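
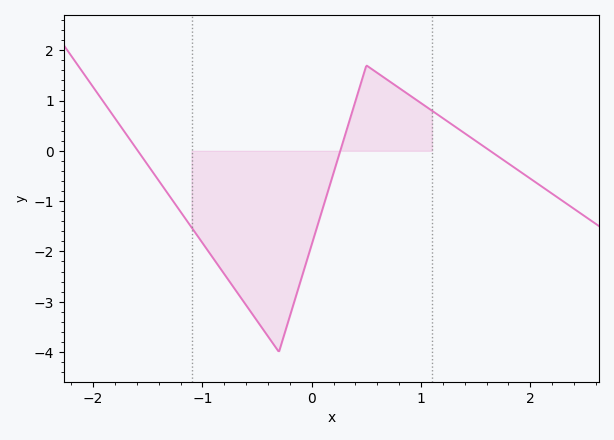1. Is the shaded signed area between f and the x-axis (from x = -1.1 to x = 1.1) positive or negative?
negative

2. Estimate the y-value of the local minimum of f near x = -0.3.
-4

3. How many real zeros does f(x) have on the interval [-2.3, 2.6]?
3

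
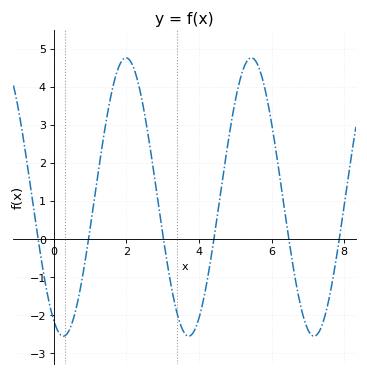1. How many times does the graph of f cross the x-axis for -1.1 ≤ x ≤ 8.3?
6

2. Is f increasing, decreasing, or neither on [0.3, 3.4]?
neither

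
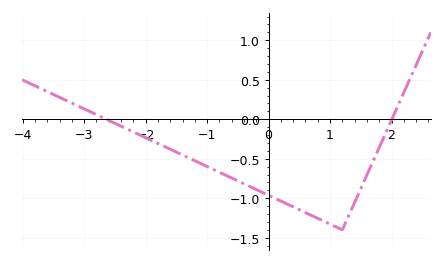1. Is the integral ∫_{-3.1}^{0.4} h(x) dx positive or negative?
negative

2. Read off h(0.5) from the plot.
-1.14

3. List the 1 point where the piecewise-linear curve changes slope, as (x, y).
(1.2, -1.4)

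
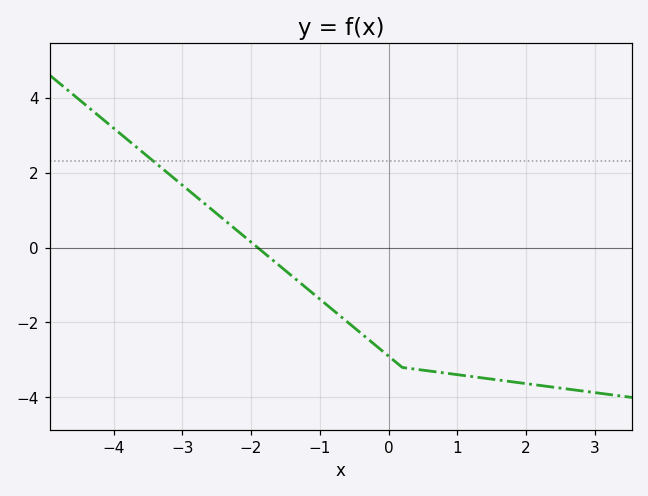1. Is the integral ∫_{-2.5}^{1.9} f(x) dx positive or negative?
negative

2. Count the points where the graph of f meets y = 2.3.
1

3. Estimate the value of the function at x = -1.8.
-0.2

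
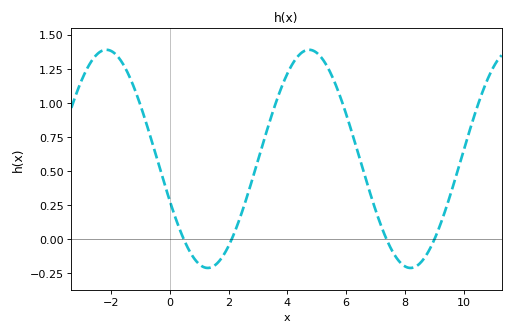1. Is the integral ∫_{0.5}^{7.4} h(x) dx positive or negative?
positive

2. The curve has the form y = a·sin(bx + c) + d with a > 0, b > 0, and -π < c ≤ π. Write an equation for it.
y = 0.8sin(0.91x - 2.74) + 0.59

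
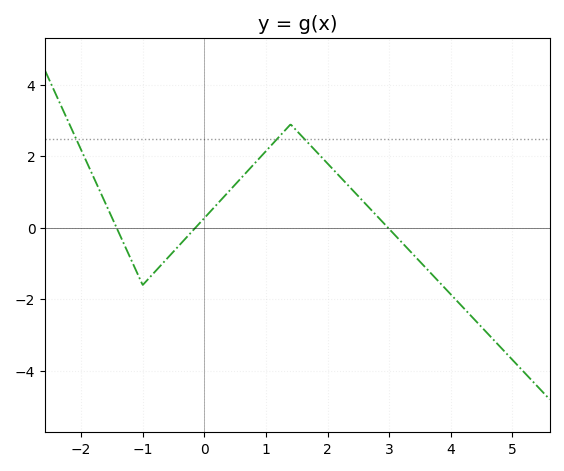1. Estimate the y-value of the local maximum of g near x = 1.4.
2.9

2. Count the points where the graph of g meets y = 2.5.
3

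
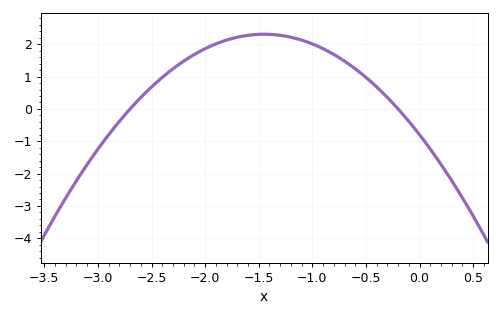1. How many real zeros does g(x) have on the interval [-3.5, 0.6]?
2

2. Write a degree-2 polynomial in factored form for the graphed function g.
y = -1.48(x + 2.7)(x + 0.2)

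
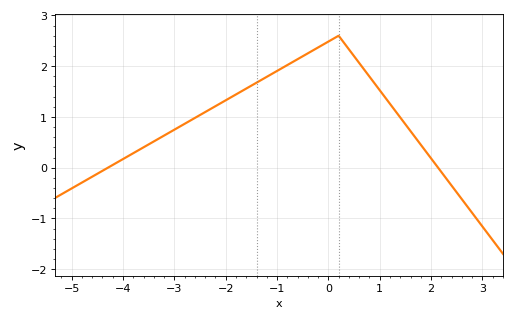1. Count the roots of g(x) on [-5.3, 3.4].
2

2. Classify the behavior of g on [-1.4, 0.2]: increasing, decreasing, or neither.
increasing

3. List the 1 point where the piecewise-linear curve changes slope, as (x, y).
(0.2, 2.6)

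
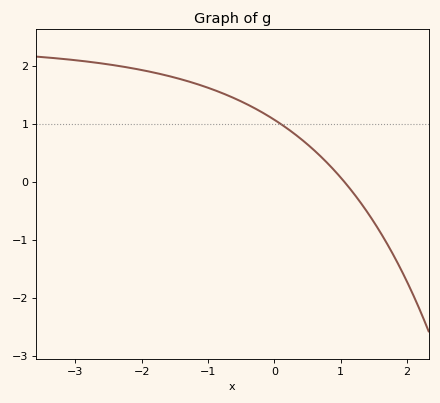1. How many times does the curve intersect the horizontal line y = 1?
1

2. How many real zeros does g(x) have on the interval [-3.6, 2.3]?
1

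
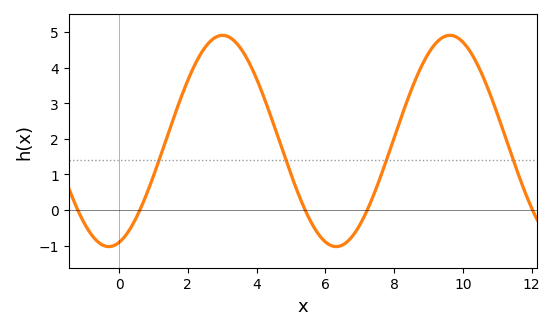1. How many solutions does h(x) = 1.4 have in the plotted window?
4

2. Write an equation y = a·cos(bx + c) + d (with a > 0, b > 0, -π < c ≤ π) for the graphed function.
y = 2.97cos(0.95x - 2.9) + 1.94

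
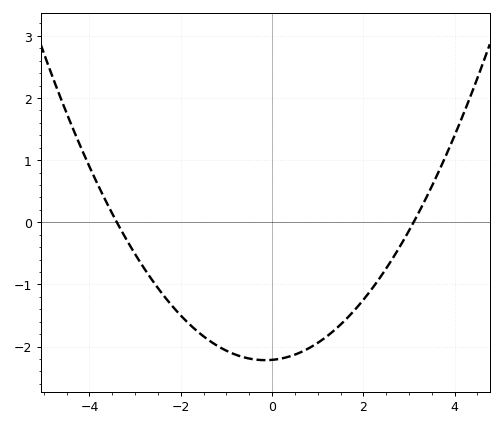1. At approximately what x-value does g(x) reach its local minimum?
-0.15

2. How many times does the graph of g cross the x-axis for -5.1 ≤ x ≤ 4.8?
2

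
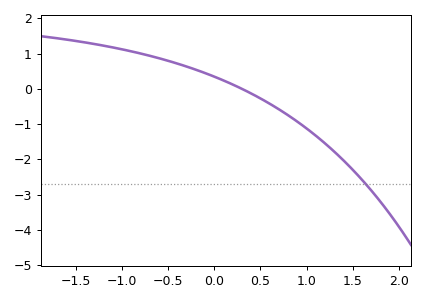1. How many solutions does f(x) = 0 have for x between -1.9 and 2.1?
1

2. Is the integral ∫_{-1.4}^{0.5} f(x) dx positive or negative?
positive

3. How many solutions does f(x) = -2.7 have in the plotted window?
1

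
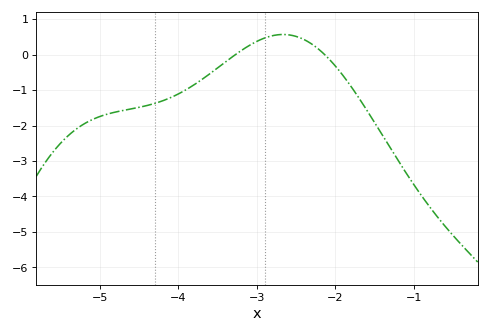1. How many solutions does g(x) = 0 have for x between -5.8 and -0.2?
2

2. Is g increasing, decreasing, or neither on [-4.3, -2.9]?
increasing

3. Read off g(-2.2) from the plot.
0.1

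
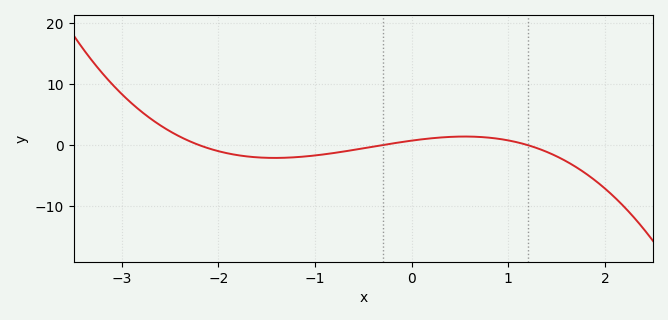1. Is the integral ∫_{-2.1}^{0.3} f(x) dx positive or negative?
negative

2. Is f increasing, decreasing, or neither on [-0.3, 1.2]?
neither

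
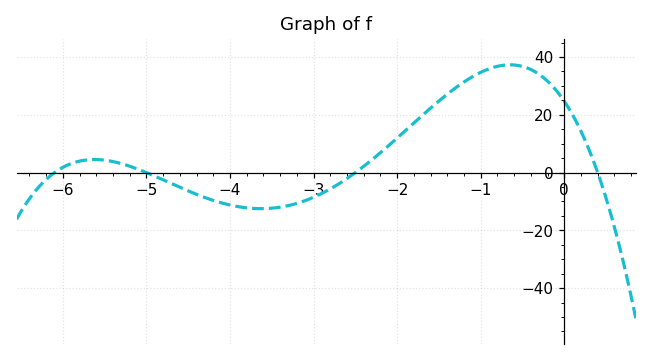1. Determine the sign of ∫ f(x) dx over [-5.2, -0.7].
positive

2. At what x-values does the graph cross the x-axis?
-6.1, -5, -2.5, 0.4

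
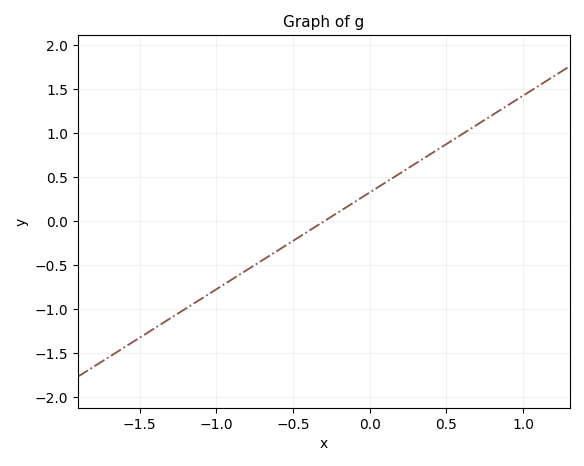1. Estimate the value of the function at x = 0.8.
1.21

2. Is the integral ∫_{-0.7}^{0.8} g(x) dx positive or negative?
positive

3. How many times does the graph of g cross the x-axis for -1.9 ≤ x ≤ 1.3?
1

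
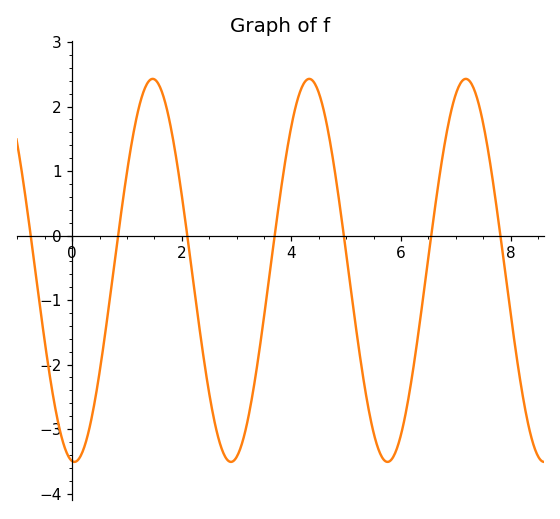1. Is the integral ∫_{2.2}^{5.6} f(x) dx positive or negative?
negative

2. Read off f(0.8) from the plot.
-0.246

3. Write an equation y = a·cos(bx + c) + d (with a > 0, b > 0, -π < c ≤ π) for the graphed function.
y = 2.97cos(2.2x + 3.05) - 0.54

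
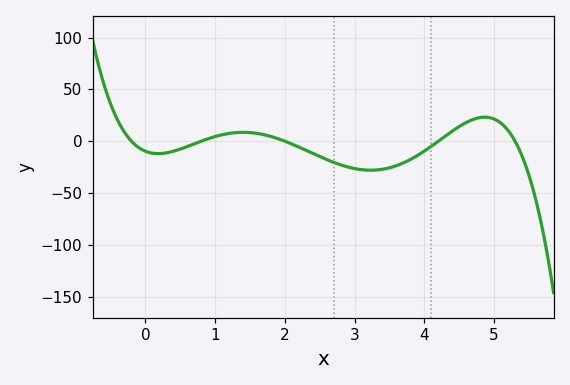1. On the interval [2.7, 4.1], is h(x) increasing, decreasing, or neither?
neither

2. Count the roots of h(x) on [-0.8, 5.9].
5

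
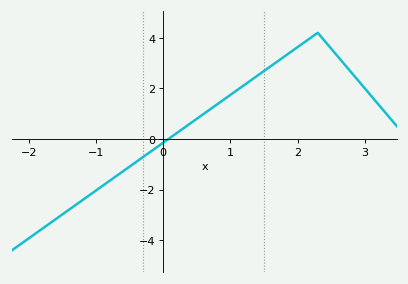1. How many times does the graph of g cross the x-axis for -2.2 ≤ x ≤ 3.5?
1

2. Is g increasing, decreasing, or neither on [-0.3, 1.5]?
increasing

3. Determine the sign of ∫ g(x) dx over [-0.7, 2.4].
positive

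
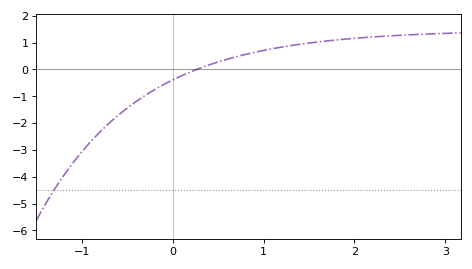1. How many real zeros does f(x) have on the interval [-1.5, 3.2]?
1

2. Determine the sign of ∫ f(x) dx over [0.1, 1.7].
positive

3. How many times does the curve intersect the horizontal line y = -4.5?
1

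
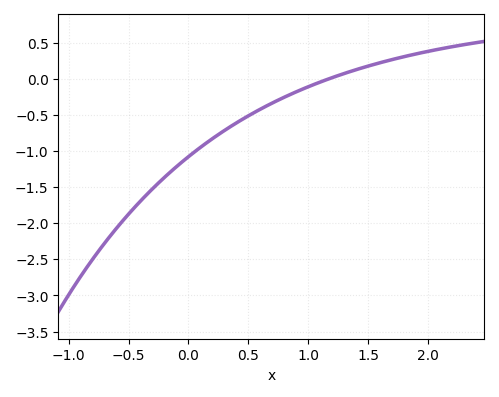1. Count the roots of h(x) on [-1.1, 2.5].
1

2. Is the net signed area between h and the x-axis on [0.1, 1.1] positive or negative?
negative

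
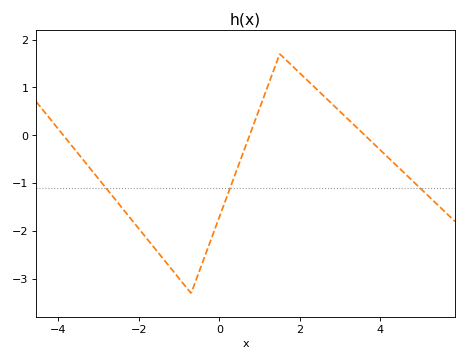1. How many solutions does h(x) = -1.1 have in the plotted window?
3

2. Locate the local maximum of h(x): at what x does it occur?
1.6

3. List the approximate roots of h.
-3.8, 0.8, 3.6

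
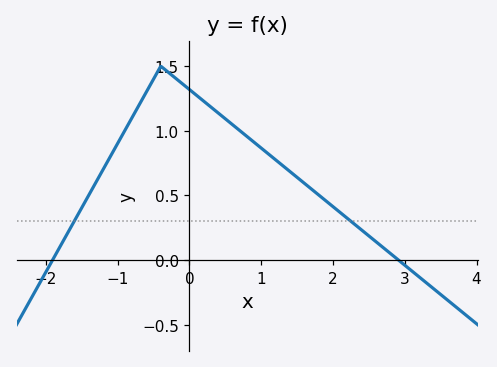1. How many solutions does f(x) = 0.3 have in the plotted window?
2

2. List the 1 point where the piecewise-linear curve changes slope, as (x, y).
(-0.4, 1.5)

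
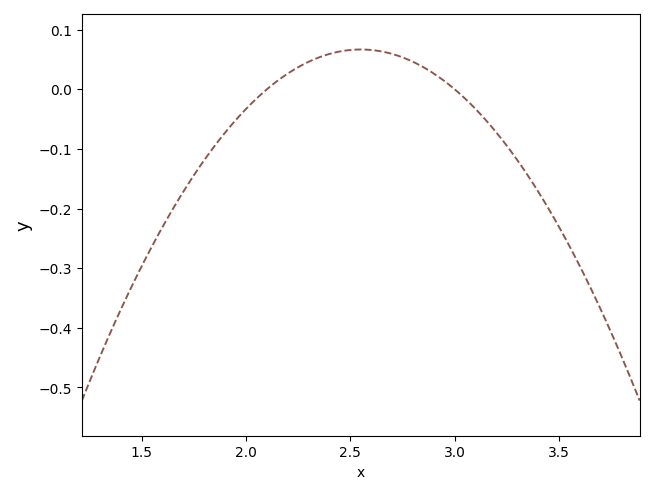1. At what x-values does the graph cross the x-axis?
2.1, 3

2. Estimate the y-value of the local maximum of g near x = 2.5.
0.07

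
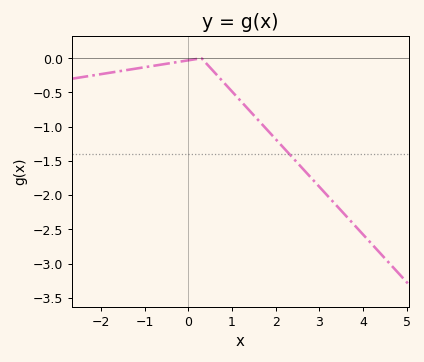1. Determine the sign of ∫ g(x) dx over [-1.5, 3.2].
negative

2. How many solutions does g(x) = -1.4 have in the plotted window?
1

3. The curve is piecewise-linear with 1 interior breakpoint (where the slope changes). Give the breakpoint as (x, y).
(0.3, 0)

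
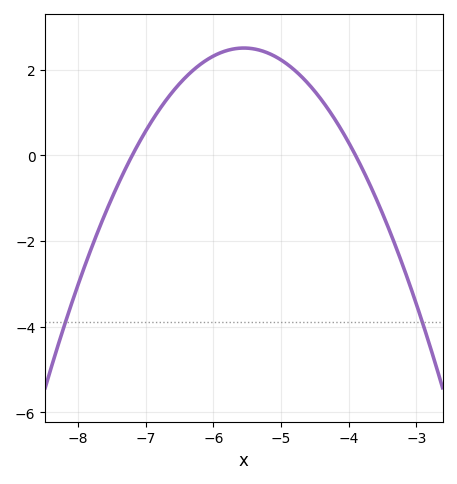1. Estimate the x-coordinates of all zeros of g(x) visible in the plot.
-7.2, -3.9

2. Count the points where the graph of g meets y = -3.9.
2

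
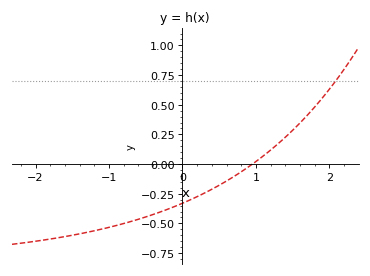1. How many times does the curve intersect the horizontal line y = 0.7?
1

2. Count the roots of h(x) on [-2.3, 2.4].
1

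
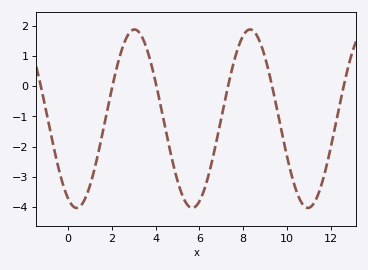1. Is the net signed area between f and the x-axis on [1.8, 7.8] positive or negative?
negative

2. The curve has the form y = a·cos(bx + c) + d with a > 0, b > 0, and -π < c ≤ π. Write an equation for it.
y = 2.95cos(1.2x + 2.7) - 1.08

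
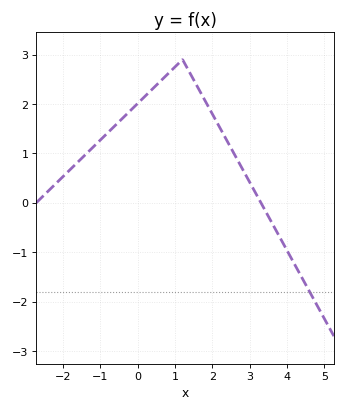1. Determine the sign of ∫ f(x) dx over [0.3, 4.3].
positive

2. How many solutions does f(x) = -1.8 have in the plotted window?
1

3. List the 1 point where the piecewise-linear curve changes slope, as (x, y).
(1.2, 2.9)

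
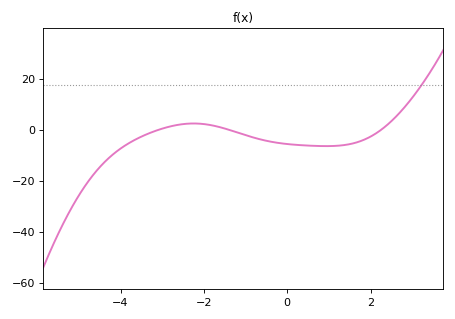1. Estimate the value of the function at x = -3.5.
-2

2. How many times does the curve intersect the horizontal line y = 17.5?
1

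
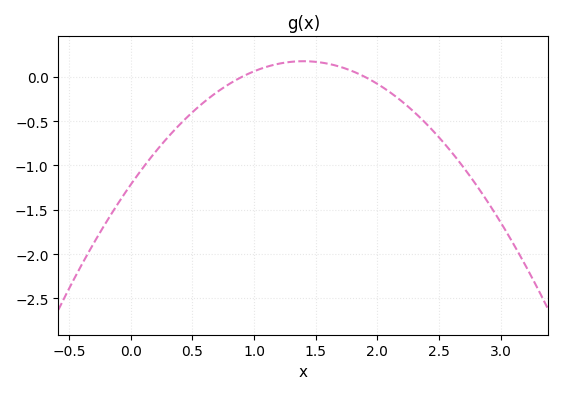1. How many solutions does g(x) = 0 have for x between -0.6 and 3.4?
2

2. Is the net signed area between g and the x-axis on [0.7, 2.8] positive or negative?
negative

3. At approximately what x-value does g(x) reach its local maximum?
1.4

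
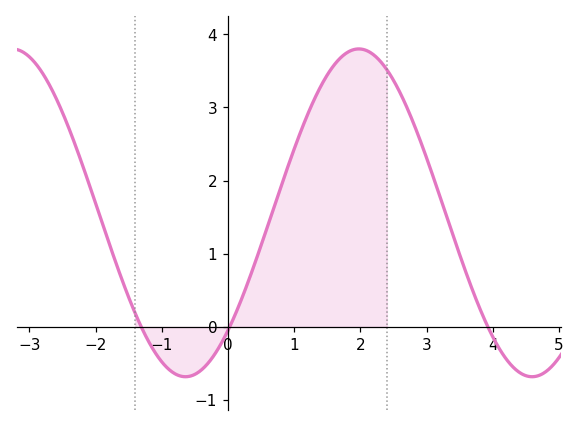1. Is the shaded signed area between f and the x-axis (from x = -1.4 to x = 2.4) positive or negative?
positive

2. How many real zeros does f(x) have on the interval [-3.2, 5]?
3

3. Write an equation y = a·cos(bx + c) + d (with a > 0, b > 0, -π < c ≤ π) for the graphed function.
y = 2.24cos(1.2x - 2.4) + 1.56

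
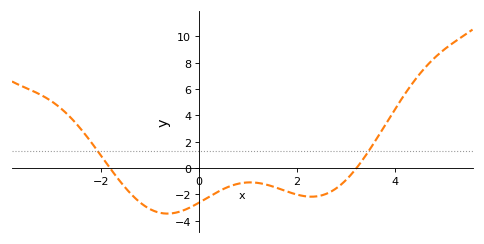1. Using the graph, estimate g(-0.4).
-3.31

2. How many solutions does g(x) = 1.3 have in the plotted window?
2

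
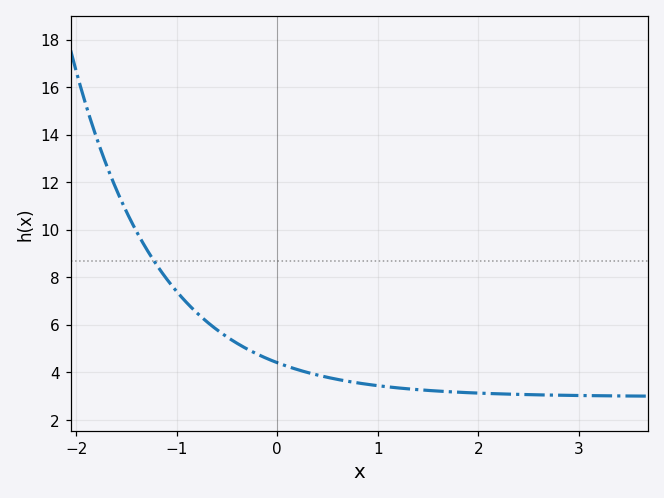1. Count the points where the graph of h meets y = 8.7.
1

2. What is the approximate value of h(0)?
4.4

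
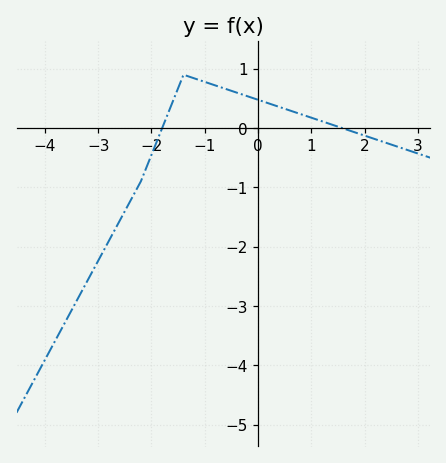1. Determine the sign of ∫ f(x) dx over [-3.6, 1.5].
negative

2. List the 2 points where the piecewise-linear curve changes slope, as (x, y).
(-2.2, -0.9); (-1.4, 0.9)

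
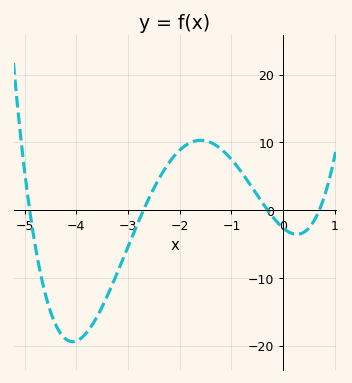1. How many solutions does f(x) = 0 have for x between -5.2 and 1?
4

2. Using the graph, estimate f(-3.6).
-16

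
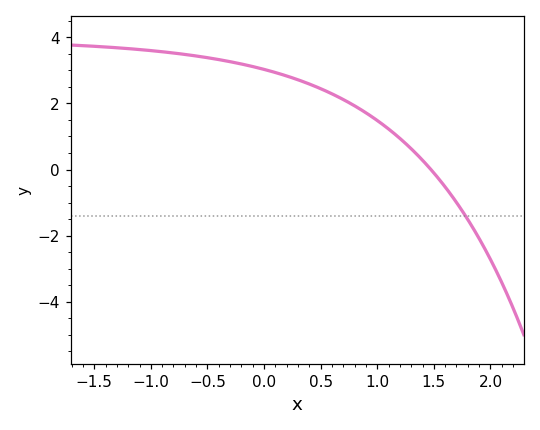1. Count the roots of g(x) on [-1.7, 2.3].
1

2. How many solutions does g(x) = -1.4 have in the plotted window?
1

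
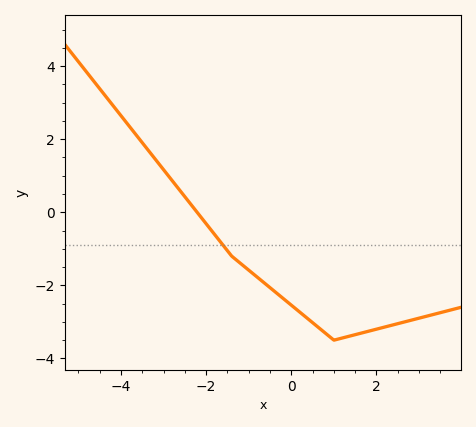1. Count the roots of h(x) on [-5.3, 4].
1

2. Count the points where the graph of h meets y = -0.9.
1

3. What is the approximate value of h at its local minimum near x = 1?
-3.5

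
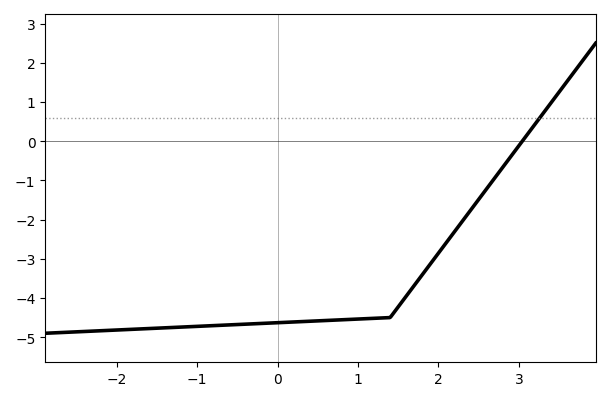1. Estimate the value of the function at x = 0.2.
-4.6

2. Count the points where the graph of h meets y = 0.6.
1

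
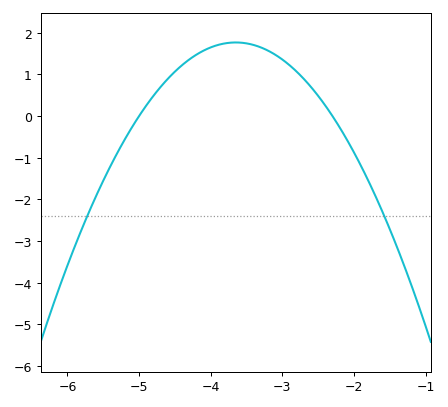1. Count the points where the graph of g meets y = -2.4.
2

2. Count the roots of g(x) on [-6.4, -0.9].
2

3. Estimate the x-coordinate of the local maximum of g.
-3.6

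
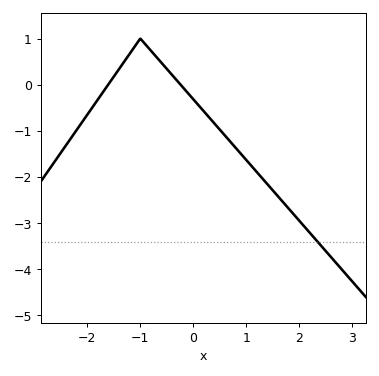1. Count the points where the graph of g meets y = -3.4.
1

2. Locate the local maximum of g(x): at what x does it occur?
-0.999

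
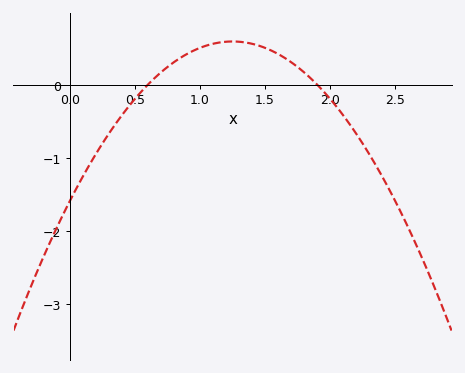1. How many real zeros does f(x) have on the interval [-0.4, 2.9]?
2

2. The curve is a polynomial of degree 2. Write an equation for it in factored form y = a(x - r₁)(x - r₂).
y = -1.4(x - 0.6)(x - 1.9)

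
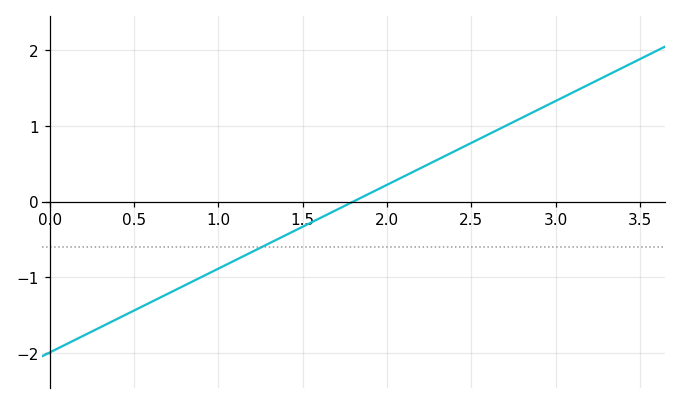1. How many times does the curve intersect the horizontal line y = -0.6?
1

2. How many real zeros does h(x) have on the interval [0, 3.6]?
1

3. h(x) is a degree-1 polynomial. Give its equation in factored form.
y = 1.11(x - 1.8)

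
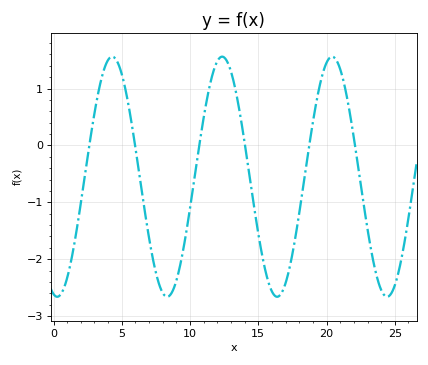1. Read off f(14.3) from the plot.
-0.441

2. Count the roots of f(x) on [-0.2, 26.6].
6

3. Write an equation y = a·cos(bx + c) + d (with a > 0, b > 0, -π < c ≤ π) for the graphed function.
y = 2.11cos(0.78x + 2.93) - 0.55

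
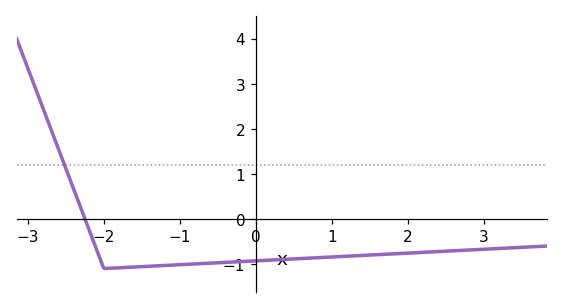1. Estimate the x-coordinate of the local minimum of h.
-2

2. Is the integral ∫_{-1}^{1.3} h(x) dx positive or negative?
negative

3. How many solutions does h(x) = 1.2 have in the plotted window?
1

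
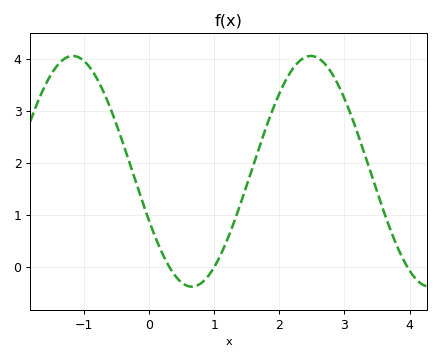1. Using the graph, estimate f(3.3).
2.21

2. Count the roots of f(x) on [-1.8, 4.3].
3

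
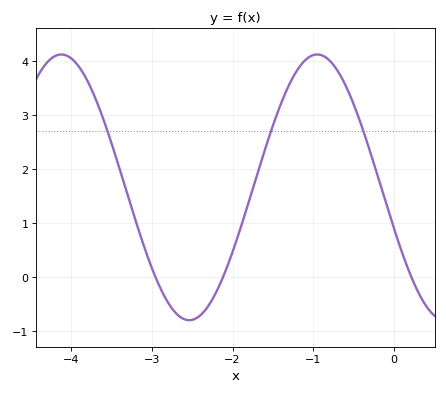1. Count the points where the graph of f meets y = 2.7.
3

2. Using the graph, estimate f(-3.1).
0.6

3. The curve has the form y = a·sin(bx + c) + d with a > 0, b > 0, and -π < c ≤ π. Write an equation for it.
y = 2.46sin(2x - 2.8) + 1.66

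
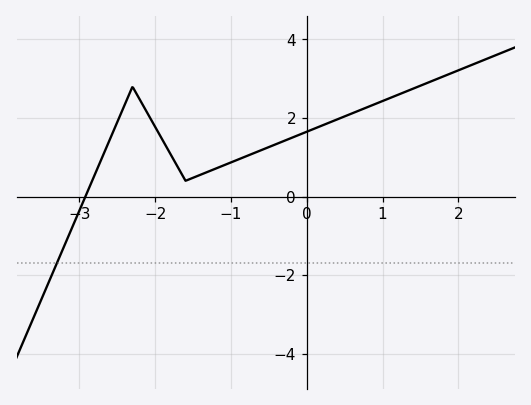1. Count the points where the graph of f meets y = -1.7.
1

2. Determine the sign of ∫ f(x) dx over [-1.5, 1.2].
positive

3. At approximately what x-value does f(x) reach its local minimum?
-1.6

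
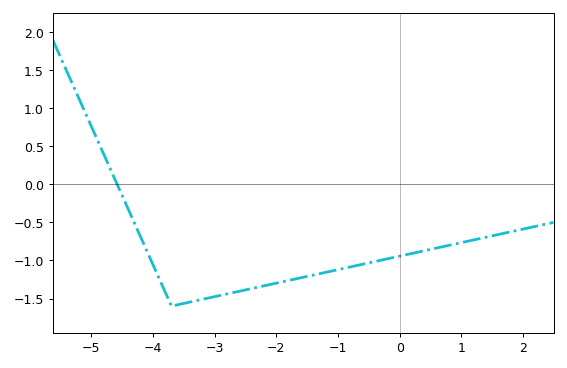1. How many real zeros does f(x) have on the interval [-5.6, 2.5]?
1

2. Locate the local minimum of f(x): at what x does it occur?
-3.7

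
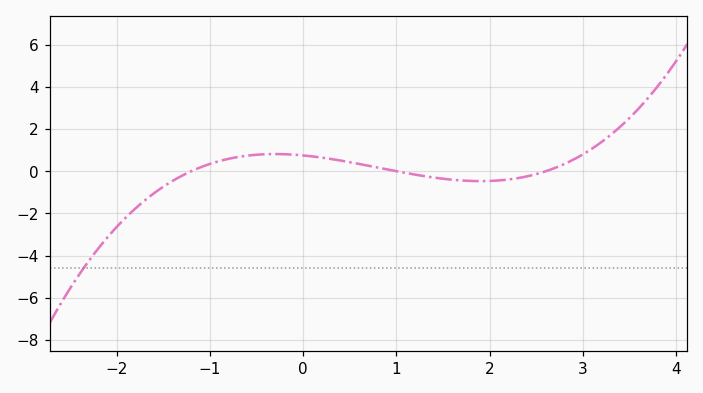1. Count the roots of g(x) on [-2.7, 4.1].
3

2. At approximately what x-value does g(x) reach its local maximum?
-0.301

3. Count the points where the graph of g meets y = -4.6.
1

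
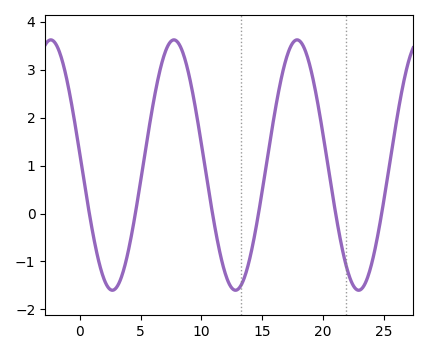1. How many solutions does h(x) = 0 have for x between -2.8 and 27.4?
6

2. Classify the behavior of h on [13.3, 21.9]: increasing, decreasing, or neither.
neither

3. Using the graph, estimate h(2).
-1.4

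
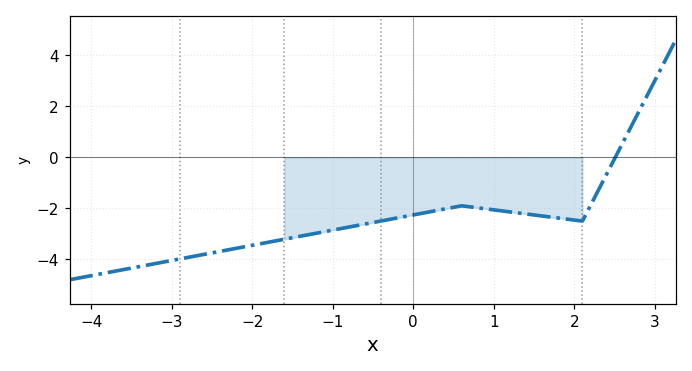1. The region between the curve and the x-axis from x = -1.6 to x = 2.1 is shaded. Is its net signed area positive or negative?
negative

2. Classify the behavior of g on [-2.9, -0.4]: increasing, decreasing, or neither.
increasing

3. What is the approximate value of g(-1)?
-2.8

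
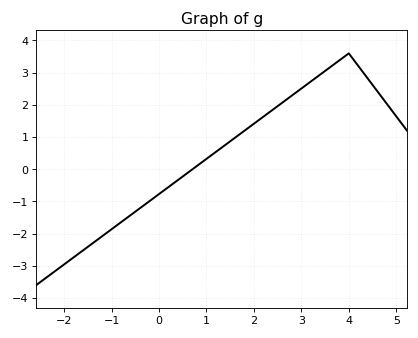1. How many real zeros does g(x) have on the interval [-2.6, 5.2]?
1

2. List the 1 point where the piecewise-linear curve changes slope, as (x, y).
(4, 3.6)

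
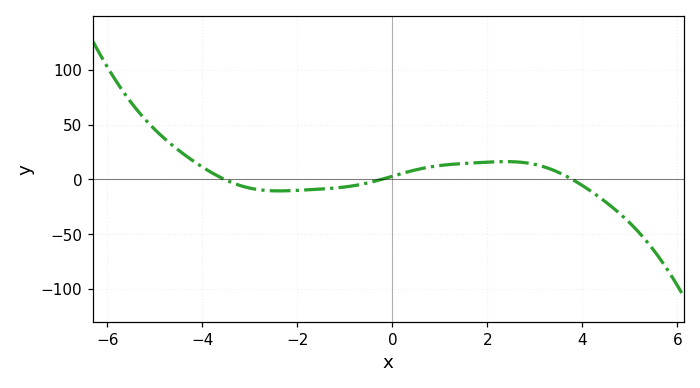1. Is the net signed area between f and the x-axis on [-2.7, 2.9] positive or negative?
positive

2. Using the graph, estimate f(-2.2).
-10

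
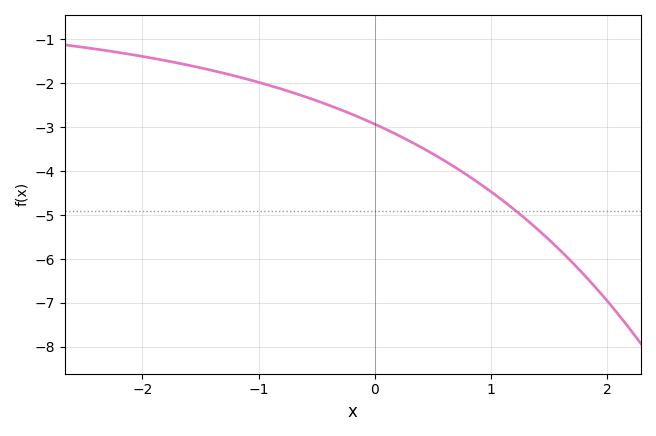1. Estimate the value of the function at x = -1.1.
-1.9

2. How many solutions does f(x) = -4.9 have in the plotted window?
1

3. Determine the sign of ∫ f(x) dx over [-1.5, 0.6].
negative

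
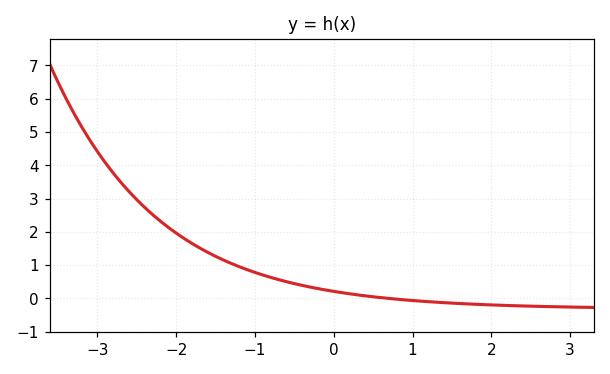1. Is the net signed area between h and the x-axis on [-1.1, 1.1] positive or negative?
positive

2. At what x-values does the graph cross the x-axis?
0.691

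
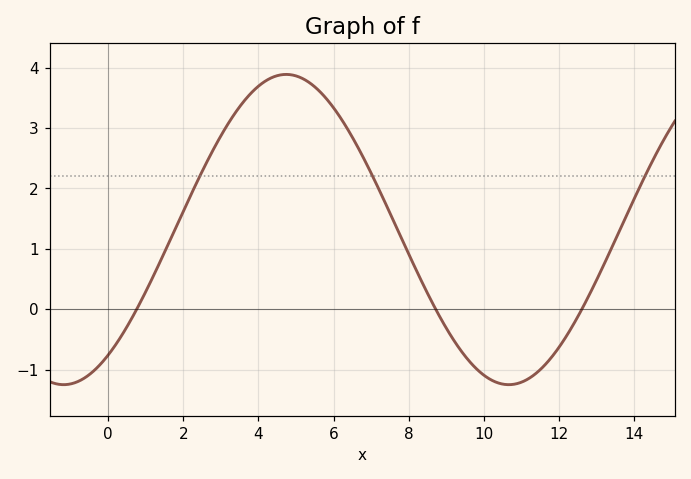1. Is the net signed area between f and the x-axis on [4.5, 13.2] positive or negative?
positive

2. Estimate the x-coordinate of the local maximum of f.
4.8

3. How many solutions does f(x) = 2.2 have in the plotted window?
3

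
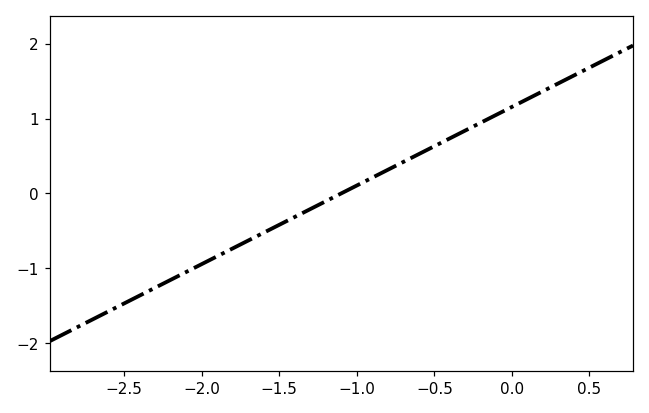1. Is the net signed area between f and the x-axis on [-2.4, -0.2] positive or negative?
negative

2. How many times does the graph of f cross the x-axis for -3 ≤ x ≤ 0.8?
1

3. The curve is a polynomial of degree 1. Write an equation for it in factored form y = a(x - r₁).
y = 1.05(x + 1.1)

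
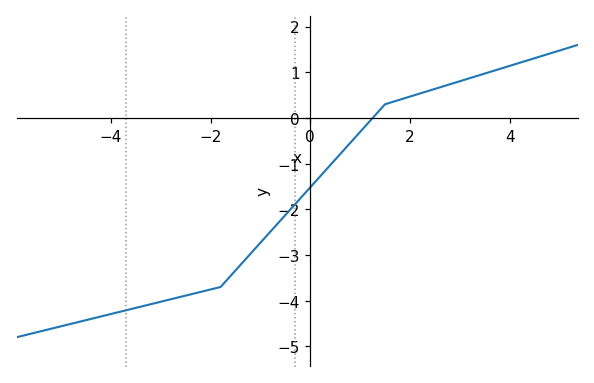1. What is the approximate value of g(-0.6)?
-2.2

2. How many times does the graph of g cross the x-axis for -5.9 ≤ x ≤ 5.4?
1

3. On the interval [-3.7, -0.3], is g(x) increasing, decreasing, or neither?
increasing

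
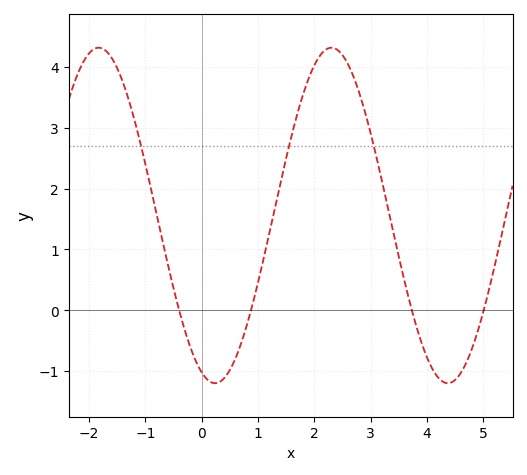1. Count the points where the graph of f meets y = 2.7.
3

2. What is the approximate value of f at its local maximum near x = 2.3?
4.3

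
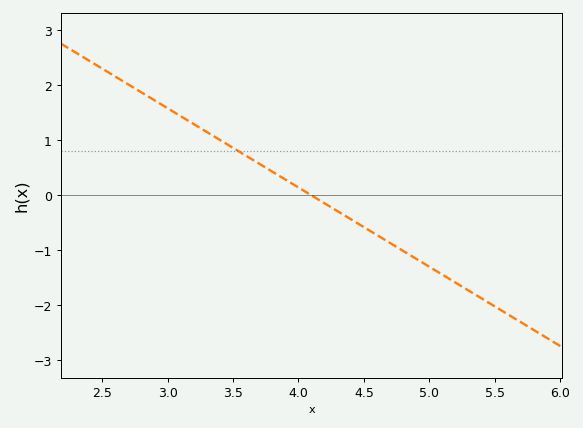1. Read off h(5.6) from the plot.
-2.2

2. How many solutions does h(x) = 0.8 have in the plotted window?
1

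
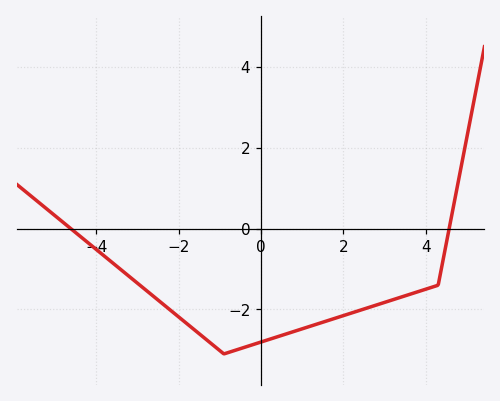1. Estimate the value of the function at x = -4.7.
0.072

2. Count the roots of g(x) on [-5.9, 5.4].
2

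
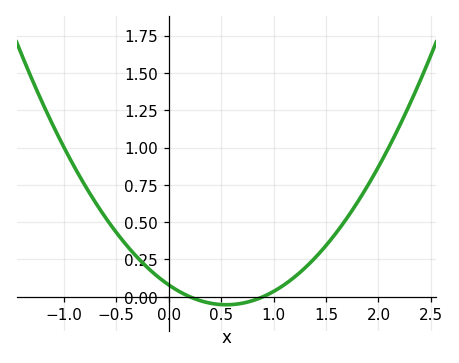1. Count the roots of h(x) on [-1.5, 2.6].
2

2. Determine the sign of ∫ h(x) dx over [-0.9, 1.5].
positive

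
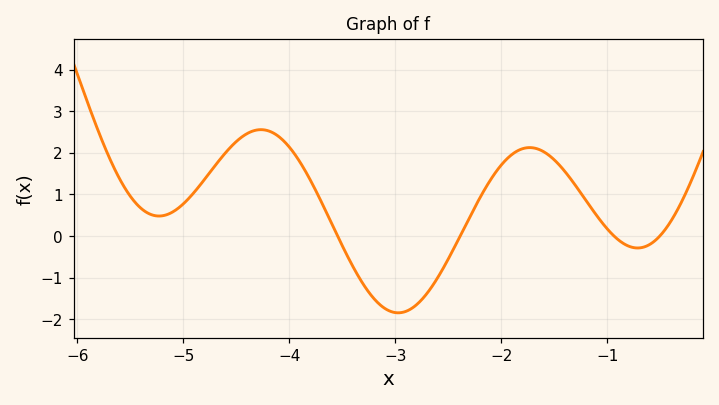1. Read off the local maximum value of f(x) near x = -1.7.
2.13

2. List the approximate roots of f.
-3.55, -2.39, -0.938, -0.506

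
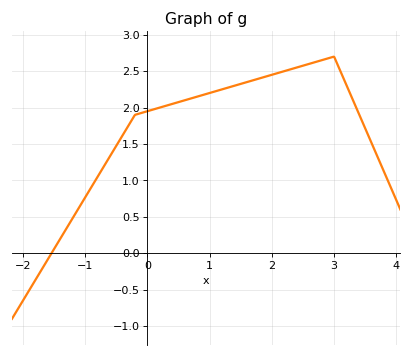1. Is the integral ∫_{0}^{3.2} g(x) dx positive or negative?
positive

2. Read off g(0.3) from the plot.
2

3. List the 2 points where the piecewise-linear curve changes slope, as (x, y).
(-0.2, 1.9); (3, 2.7)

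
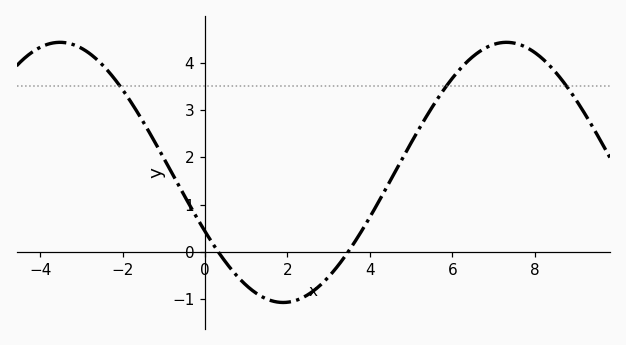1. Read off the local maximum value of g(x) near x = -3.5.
4.43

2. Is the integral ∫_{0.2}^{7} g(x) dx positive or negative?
positive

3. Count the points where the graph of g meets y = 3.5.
3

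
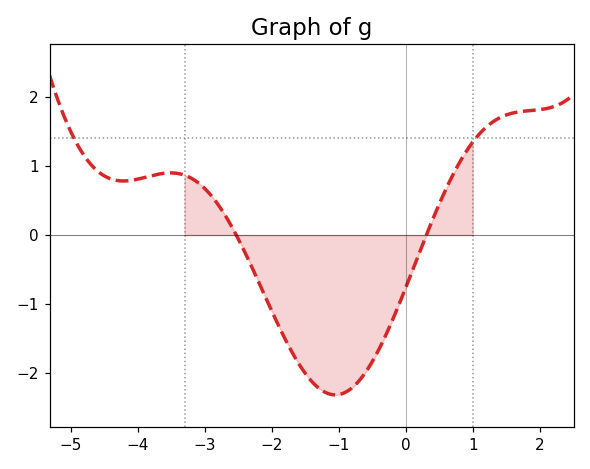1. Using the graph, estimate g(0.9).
1.2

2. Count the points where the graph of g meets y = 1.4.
2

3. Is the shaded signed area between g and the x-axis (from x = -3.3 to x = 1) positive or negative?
negative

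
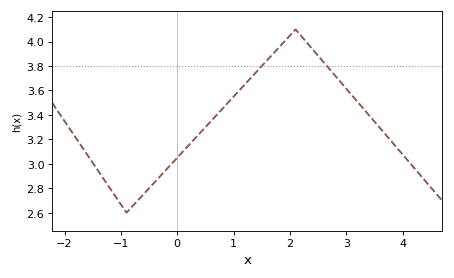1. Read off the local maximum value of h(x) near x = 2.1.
4.1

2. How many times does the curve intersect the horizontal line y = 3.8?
2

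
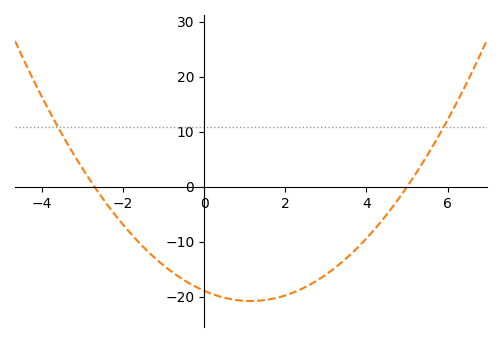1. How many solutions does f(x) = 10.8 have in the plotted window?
2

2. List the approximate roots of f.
-2.7, 5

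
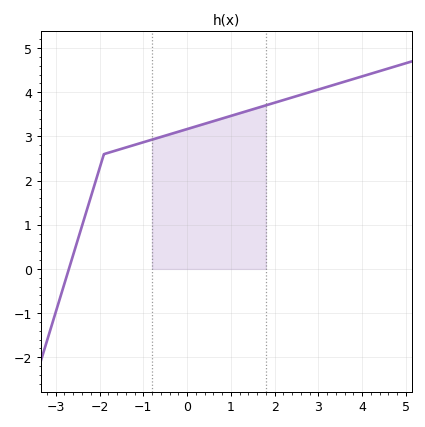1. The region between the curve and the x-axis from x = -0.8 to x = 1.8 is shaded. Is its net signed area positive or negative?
positive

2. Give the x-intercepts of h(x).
-2.6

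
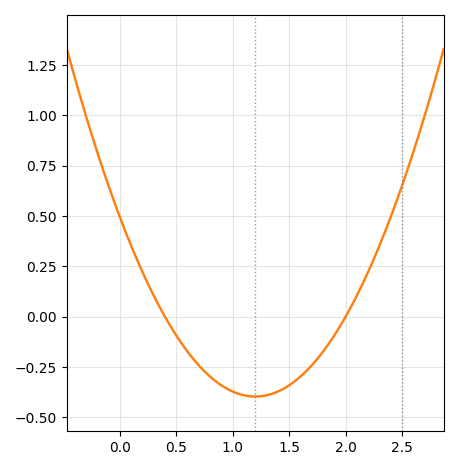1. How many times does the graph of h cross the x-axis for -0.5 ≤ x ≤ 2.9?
2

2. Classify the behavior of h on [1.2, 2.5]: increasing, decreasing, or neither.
increasing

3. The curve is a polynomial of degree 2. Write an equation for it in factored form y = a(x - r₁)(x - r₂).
y = 0.62(x - 0.4)(x - 2)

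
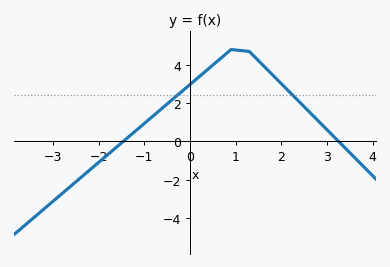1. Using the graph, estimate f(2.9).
0.8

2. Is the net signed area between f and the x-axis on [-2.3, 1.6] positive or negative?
positive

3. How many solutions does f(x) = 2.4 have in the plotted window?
2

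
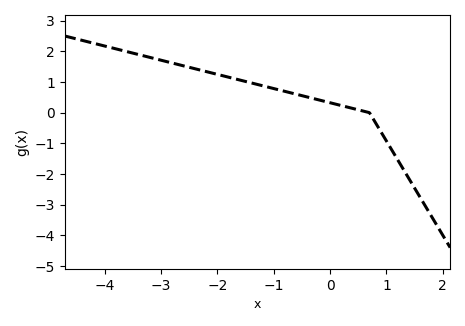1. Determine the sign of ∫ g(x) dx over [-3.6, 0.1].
positive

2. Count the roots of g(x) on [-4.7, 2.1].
1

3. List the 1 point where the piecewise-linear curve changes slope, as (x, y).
(0.7, 0)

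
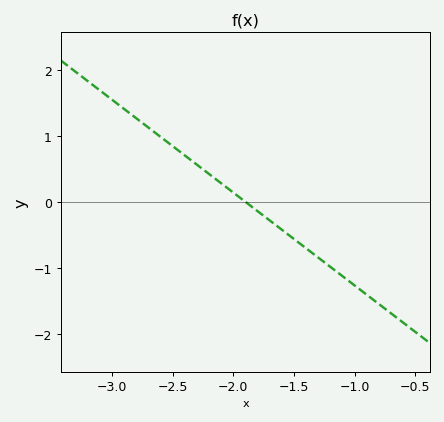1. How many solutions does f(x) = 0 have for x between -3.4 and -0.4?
1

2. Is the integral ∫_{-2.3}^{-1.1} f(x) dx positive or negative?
negative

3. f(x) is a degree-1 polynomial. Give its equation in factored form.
y = -1.41(x + 1.9)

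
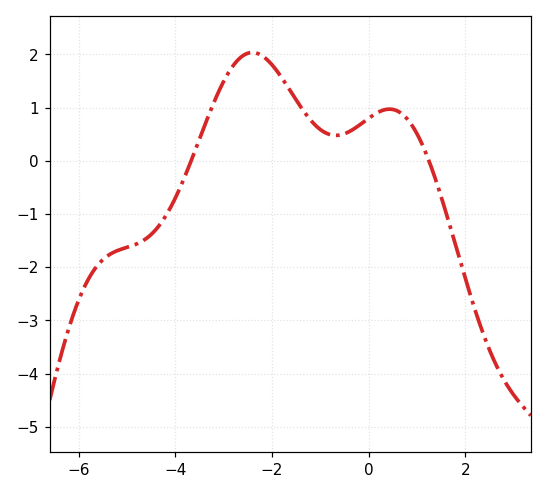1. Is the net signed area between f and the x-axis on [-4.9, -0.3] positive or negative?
positive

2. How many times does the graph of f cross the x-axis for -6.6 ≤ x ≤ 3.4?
2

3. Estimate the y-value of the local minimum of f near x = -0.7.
0.478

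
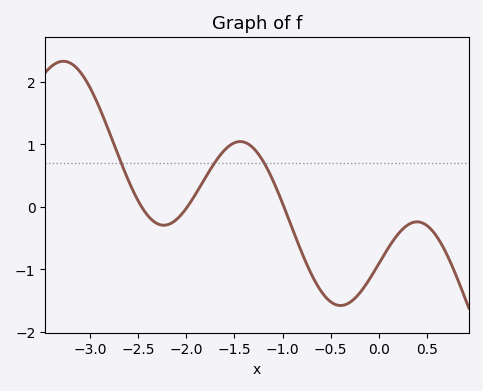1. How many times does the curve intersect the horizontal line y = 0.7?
3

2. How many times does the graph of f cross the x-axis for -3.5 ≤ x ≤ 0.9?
3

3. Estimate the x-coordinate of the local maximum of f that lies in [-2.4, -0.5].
-1.4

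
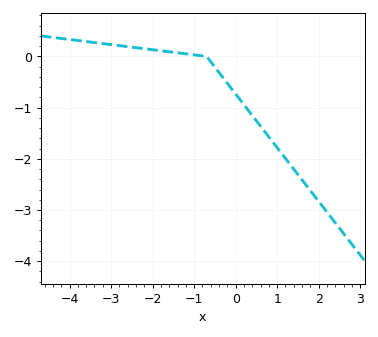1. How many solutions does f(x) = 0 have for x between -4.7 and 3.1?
1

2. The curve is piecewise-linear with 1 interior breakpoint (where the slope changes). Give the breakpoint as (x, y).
(-0.7, 0)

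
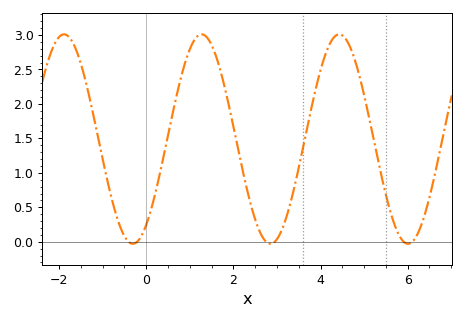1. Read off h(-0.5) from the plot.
0.08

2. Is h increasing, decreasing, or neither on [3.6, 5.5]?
neither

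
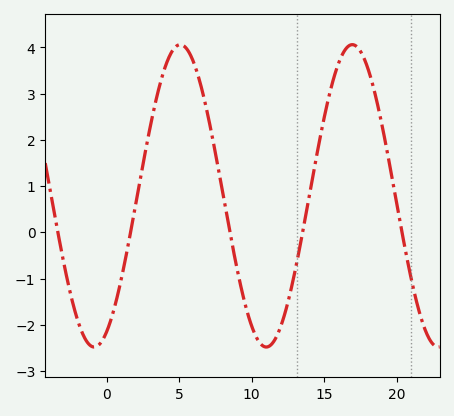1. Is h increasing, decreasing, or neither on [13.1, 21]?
neither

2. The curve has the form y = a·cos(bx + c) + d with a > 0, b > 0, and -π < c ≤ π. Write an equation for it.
y = 3.27cos(0.53x - 2.7) + 0.79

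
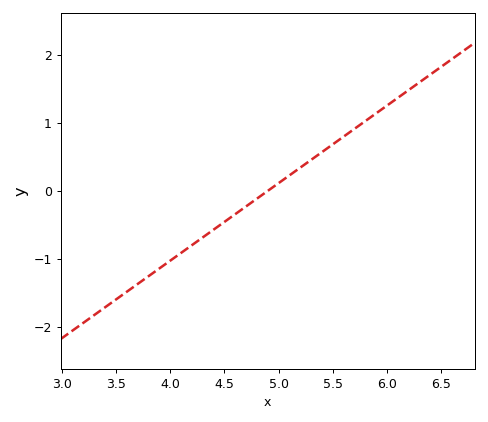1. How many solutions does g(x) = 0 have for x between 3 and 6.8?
1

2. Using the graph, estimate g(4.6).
-0.3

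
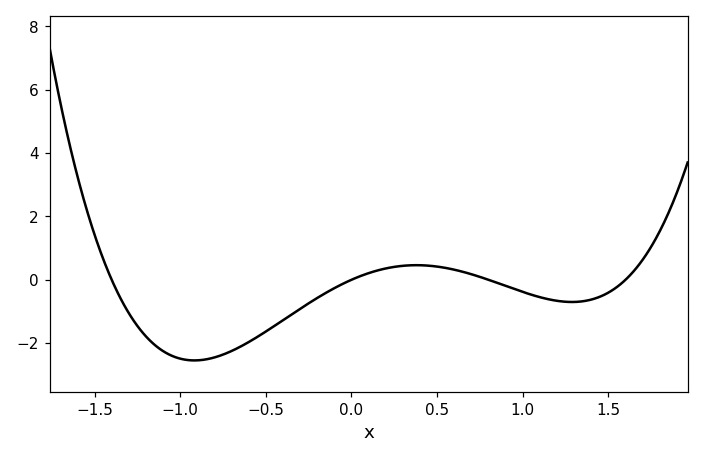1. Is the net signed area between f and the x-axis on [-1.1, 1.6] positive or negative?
negative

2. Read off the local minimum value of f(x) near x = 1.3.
-0.8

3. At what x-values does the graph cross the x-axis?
-1.4, 0, 0.8, 1.6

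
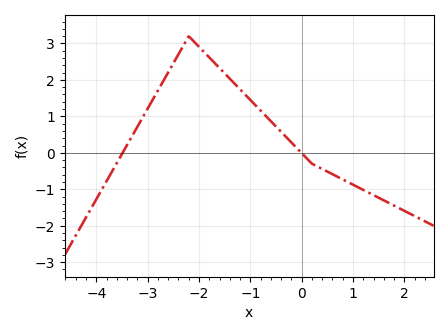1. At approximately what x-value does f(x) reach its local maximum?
-2.2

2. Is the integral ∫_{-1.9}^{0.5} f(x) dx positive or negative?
positive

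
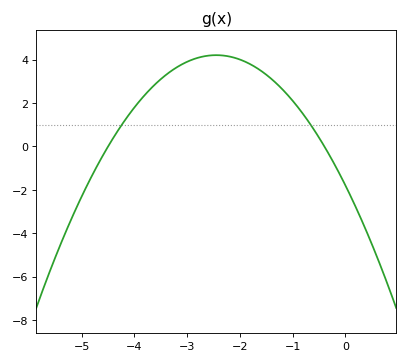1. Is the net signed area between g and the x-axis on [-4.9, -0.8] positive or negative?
positive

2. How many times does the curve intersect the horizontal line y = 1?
2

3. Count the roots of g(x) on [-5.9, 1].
2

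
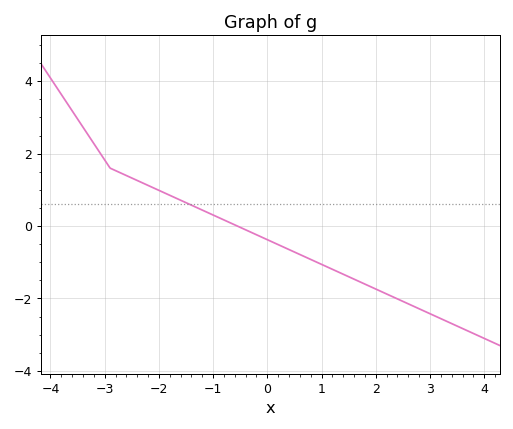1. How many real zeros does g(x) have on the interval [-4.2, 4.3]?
1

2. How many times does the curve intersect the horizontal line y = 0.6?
1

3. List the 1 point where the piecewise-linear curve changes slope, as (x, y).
(-2.9, 1.6)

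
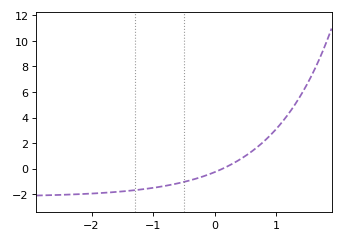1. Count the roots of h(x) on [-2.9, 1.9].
1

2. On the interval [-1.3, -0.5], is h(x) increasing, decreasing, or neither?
increasing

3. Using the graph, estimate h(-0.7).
-1.2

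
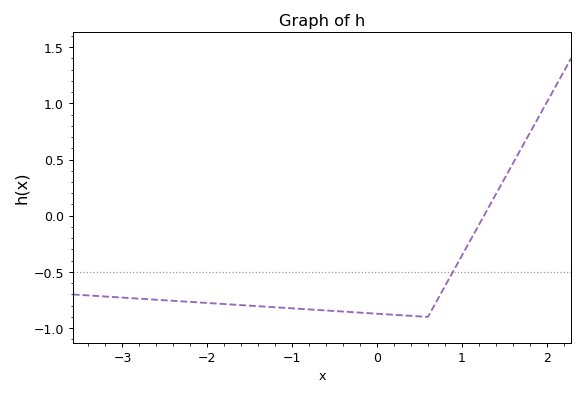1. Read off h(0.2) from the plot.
-0.881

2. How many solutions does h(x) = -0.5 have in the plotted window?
1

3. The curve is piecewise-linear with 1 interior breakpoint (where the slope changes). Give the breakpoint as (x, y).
(0.6, -0.9)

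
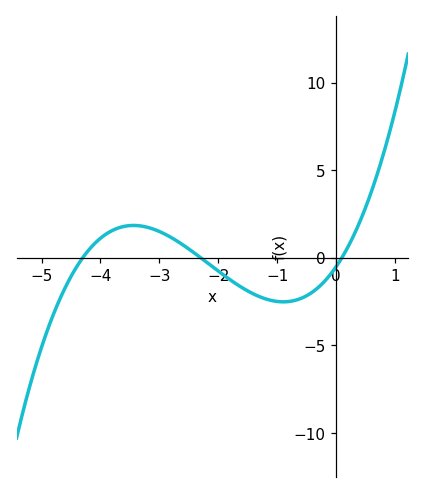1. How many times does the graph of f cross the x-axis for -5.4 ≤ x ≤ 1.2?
3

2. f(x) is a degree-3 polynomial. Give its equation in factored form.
y = 0.53(x + 4.3)(x + 2.3)(x - 0.1)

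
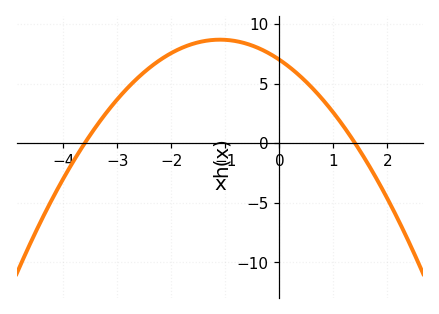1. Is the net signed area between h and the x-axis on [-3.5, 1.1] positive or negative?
positive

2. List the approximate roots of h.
-3.6, 1.4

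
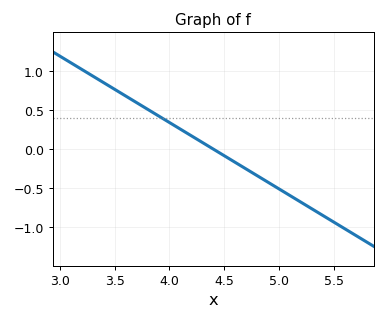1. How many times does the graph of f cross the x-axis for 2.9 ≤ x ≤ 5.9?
1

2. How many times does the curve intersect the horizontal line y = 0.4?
1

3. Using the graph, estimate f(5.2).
-0.7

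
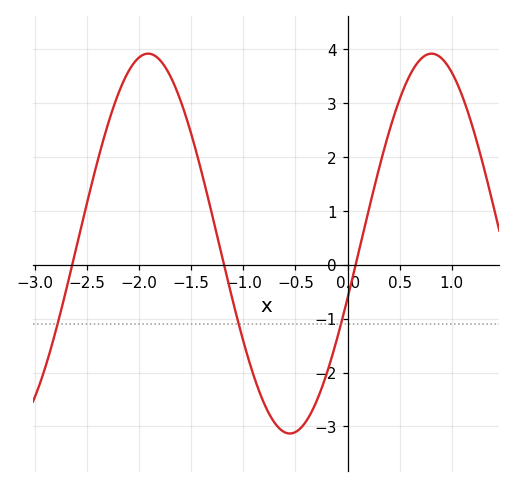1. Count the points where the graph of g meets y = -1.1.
3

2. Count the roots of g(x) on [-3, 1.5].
3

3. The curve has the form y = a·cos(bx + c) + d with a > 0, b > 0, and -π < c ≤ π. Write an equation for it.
y = 3.52cos(2.31x - 1.86) + 0.39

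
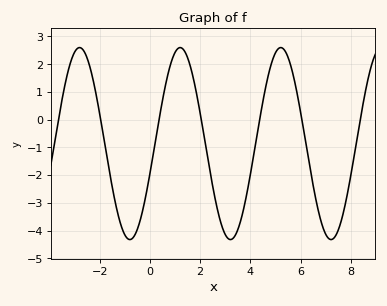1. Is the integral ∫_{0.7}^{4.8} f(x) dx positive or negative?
negative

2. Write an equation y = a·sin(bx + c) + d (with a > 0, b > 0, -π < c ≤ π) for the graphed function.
y = 3.46sin(1.57x - 0.32) - 0.86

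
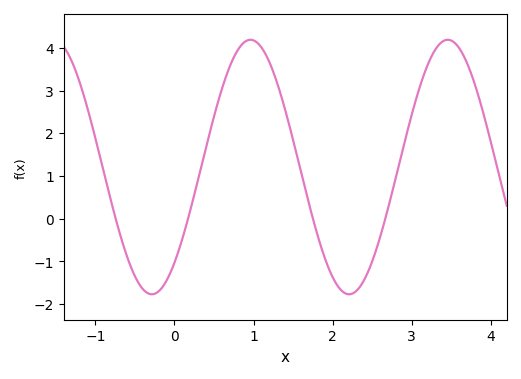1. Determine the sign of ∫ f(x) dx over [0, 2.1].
positive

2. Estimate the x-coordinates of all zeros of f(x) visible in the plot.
-0.743, 0.172, 1.75, 2.67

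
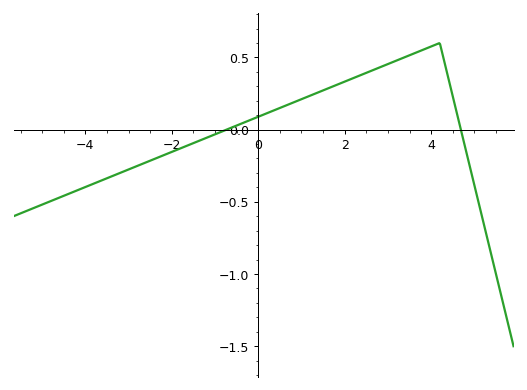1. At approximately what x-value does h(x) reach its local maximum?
4.2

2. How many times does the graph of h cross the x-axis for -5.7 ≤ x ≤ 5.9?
2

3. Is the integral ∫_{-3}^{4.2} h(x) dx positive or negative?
positive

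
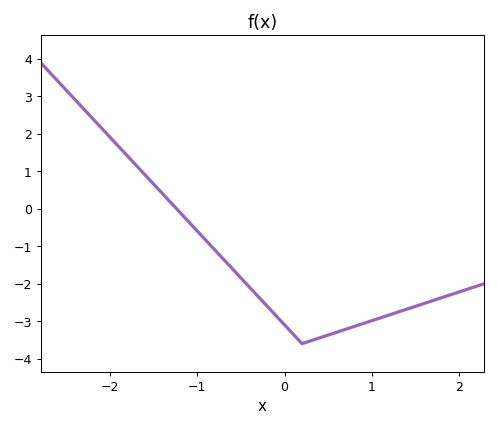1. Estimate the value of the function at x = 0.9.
-3.06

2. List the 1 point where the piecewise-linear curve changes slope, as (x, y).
(0.2, -3.6)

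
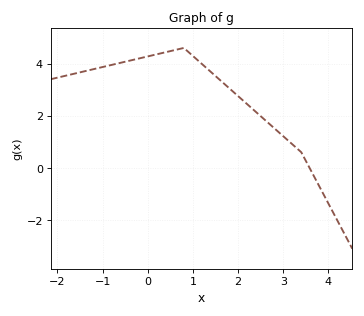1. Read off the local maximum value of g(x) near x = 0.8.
4.6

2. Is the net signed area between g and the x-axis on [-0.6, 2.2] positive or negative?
positive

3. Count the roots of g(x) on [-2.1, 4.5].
1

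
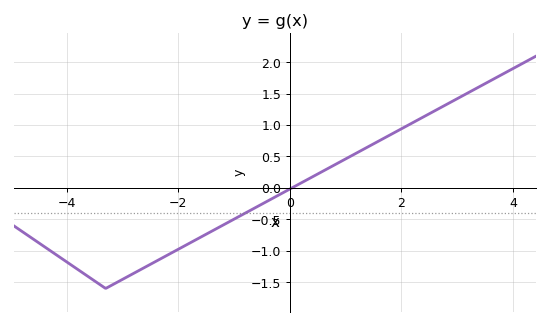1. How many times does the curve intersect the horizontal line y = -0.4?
1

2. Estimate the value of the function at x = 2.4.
1.13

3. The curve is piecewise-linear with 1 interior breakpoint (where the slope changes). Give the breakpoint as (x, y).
(-3.3, -1.6)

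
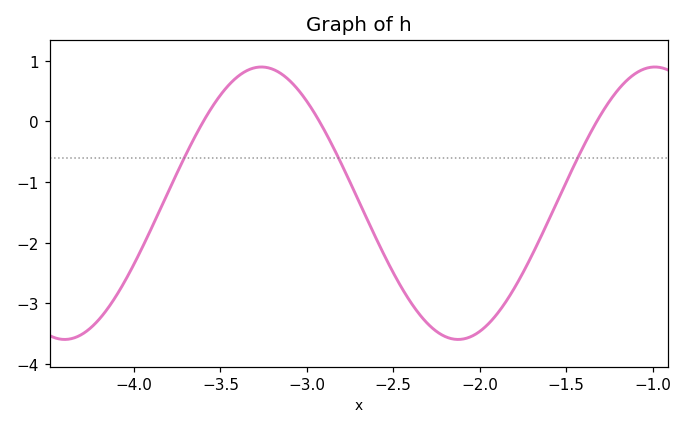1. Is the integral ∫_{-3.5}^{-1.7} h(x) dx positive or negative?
negative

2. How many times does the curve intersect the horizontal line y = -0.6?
3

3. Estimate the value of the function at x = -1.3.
0.1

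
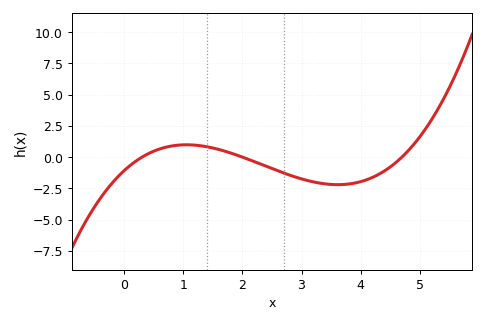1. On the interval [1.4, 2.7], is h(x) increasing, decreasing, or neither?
decreasing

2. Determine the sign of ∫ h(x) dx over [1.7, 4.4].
negative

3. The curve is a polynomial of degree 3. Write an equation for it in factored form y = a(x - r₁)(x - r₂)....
y = 0.38(x - 0.3)(x - 2)(x - 4.7)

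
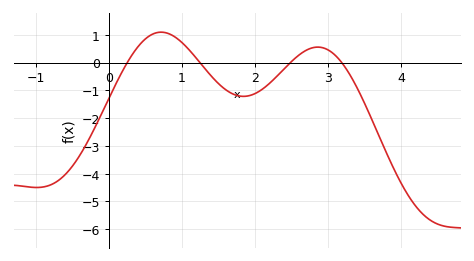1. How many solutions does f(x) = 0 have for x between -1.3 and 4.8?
4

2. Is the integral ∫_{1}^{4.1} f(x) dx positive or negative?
negative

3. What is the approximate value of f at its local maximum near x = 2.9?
0.555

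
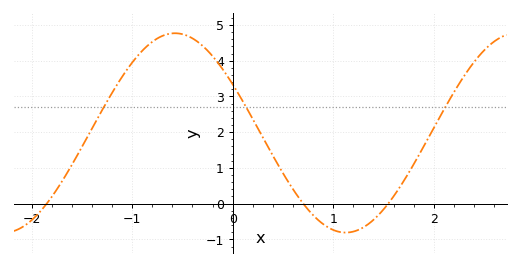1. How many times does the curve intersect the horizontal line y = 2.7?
3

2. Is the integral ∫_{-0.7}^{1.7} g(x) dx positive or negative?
positive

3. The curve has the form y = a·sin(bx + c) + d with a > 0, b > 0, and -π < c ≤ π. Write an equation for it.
y = 2.79sin(1.9x + 2.6) + 1.98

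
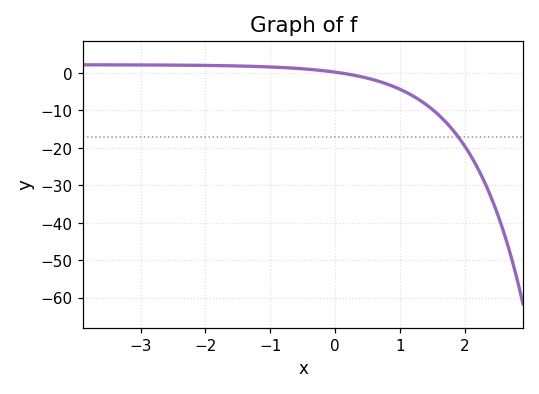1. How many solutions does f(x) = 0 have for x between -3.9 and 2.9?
1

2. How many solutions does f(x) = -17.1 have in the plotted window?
1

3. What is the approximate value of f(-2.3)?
2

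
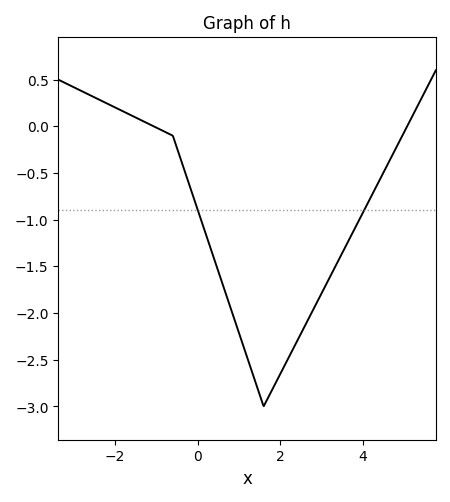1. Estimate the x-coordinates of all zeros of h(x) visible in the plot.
-1, 5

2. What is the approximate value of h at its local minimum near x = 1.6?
-3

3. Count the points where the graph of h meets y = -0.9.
2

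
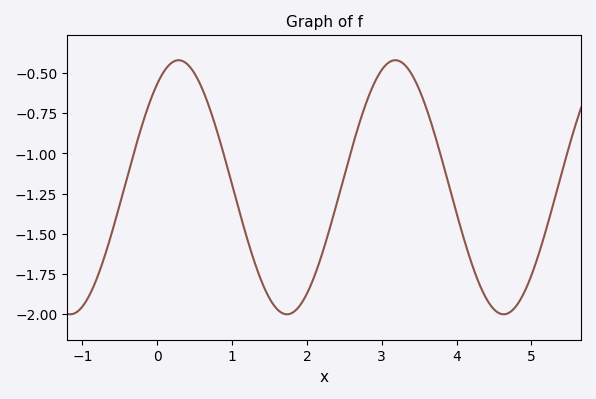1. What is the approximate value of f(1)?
-1.2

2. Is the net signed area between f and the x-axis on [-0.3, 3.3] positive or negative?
negative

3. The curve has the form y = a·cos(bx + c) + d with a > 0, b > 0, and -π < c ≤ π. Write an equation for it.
y = 0.79cos(2.2x - 0.62) - 1.21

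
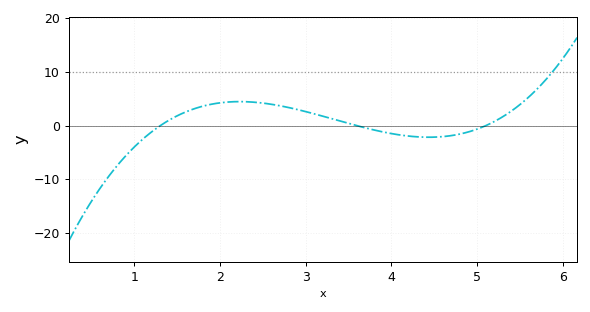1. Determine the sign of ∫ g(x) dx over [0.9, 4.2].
positive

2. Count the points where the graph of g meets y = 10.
1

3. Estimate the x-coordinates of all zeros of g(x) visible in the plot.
1.3, 3.6, 5.1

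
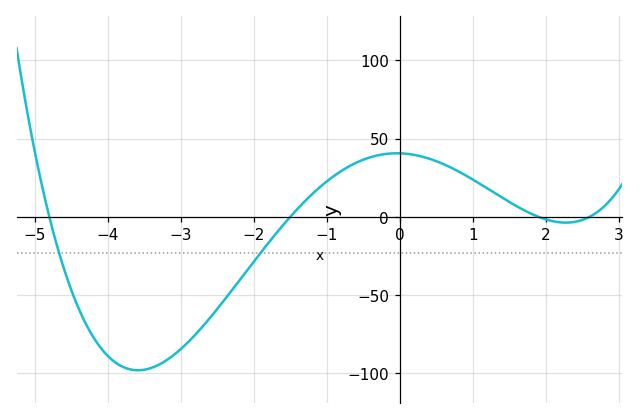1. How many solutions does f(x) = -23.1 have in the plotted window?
2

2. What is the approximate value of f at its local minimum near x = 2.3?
-3.71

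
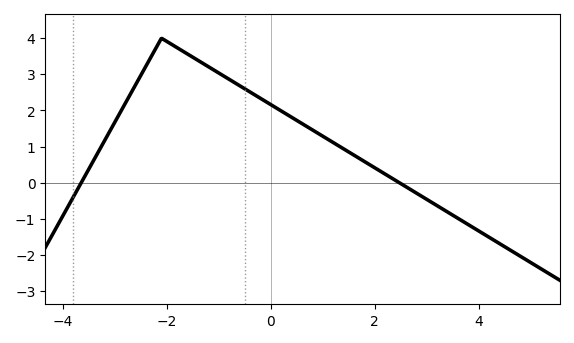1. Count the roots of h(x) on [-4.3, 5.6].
2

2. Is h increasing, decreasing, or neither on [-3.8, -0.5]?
neither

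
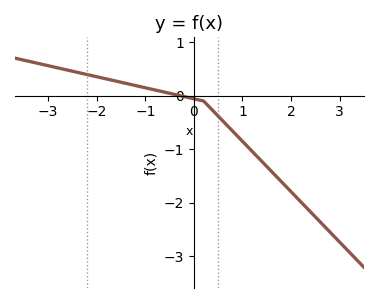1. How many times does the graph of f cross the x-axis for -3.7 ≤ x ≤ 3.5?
1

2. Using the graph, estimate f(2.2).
-1.98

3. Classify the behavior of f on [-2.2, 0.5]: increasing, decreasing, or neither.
decreasing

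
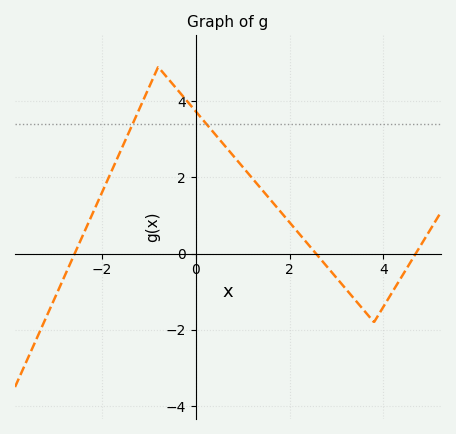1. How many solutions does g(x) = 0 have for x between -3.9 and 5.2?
3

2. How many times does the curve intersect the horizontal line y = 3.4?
2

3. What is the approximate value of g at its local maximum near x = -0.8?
4.9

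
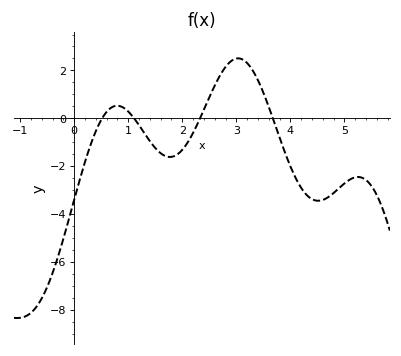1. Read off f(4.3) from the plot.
-3.2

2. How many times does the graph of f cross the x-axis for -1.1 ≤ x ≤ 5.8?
4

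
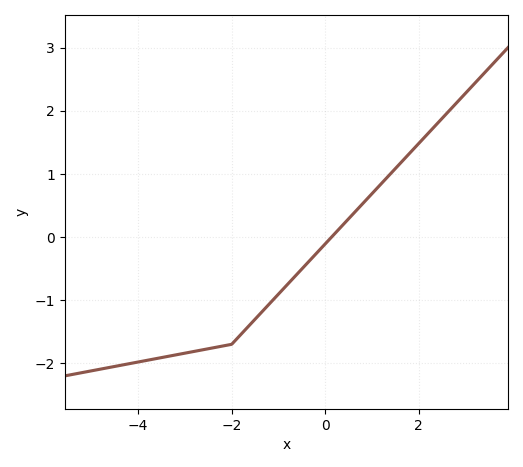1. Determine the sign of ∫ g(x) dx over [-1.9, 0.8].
negative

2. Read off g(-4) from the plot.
-2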